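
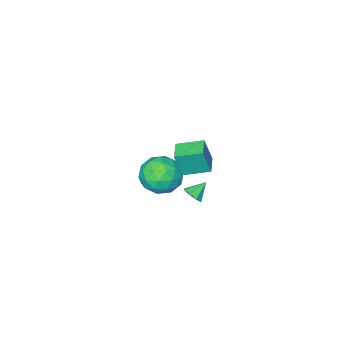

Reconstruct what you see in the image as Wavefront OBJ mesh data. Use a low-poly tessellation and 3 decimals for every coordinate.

v 1.448 -1.021 -2.294
v 2.148 -1.08 -3.304
v 0.232 -2.4 -3.056
v 0.932 -2.459 -4.066
v 1.362 -2.882 -2.994
v 2.114 -2.03 -2.523
v 0.266 -1.45 -3.837
v 1.018 -0.598 -3.366
v 1.418 -1.345 -4.258
v 2.095 -2.23 -3.736
v 0.285 -1.25 -2.624
v 0.962 -2.135 -2.102
v 1.905 -0.929 -2.732
v 0.475 -2.551 -3.628
v 0.728 -2.799 -2.998
v 1.14 -2.834 -3.591
v 1.884 -1.487 -2.273
v 2.296 -1.522 -2.866
v 1.834 -2.582 -2.684
v 0.084 -1.958 -3.494
v 0.496 -1.993 -4.087
v 1.24 -0.646 -2.769
v 1.652 -0.681 -3.362
v 0.546 -0.898 -3.676
v 1.887 -1.12 -3.886
v 1.172 -1.931 -4.334
v 0.781 -1.338 -4.2
v 1.223 -0.837 -3.923
v 2.285 -1.64 -3.58
v 1.57 -2.451 -4.028
v 1.823 -2.699 -3.398
v 2.265 -2.198 -3.121
v 1.856 -1.796 -4.14
v 0.81 -1.029 -2.332
v 0.095 -1.84 -2.78
v 0.115 -1.282 -3.239
v 0.557 -0.781 -2.962
v 1.208 -1.549 -2.026
v 0.493 -2.36 -2.474
v 1.157 -2.643 -2.437
v 1.599 -2.142 -2.16
v 0.524 -1.684 -2.22
v 1.545 1.417 -2.299
v 1.877 1.142 -1.882
v 0.755 1.463 -1.641
v 1.917 1.6 -1.865
v 1.74 1.95 -2.103
v 1.448 1.988 -2.456
v 1.213 1.691 -2.717
v 1.173 1.234 -2.733
v 1.351 0.884 -2.495
v 1.643 0.846 -2.142
v 2.036 3.614 2.457
v 2.384 3.423 3.852
v 2.702 4.411 2.4
v 3.049 4.22 3.795
v 3.051 2.74 2.085
v 3.398 2.549 3.48
v 3.716 3.537 2.028
v 4.064 3.346 3.423
f 1 38 17
f 38 12 41
f 17 41 6
f 38 41 17
f 1 17 13
f 17 6 18
f 13 18 2
f 17 18 13
f 1 13 22
f 13 2 23
f 22 23 8
f 13 23 22
f 1 22 34
f 22 8 37
f 34 37 11
f 22 37 34
f 1 34 38
f 34 11 42
f 38 42 12
f 34 42 38
f 2 18 29
f 18 6 32
f 29 32 10
f 18 32 29
f 6 41 19
f 41 12 40
f 19 40 5
f 41 40 19
f 12 42 39
f 42 11 35
f 39 35 3
f 42 35 39
f 11 37 36
f 37 8 24
f 36 24 7
f 37 24 36
f 8 23 28
f 23 2 25
f 28 25 9
f 23 25 28
f 4 30 16
f 30 10 31
f 16 31 5
f 30 31 16
f 4 16 14
f 16 5 15
f 14 15 3
f 16 15 14
f 4 14 21
f 14 3 20
f 21 20 7
f 14 20 21
f 4 21 26
f 21 7 27
f 26 27 9
f 21 27 26
f 4 26 30
f 26 9 33
f 30 33 10
f 26 33 30
f 5 31 19
f 31 10 32
f 19 32 6
f 31 32 19
f 3 15 39
f 15 5 40
f 39 40 12
f 15 40 39
f 7 20 36
f 20 3 35
f 36 35 11
f 20 35 36
f 9 27 28
f 27 7 24
f 28 24 8
f 27 24 28
f 10 33 29
f 33 9 25
f 29 25 2
f 33 25 29
f 44 43 46
f 44 46 45
f 46 43 47
f 46 47 45
f 47 43 48
f 47 48 45
f 48 43 49
f 48 49 45
f 49 43 50
f 49 50 45
f 50 43 51
f 50 51 45
f 51 43 52
f 51 52 45
f 52 43 44
f 52 44 45
f 54 56 53
f 57 54 53
f 53 56 55
f 55 57 53
f 54 60 56
f 58 54 57
f 58 60 54
f 56 60 55
f 59 57 55
f 55 60 59
f 59 58 57
f 60 58 59



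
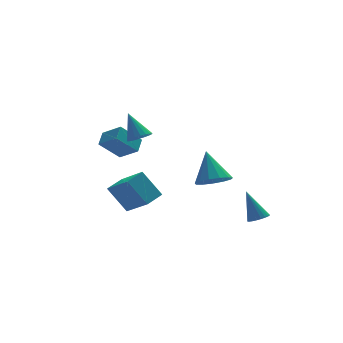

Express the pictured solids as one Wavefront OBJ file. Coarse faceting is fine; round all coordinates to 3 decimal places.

v -3.178 -0.306 3.093
v -2.816 -0.631 3.41
v -3.442 0.506 4.227
v -2.661 -0.448 3.315
v -2.608 -0.237 3.176
v -2.668 -0.04 3.021
v -2.829 0.105 2.88
v -3.059 0.168 2.781
v -3.312 0.137 2.744
v -3.539 0.018 2.776
v -3.695 -0.165 2.871
v -3.748 -0.376 3.01
v -3.688 -0.573 3.165
v -3.527 -0.717 3.306
v -3.297 -0.78 3.405
v -3.043 -0.75 3.442
v -0.503 -2.21 0.901
v 0.259 -2.474 1.094
v -0.497 -1.21 2.239
v 0.315 -2.102 0.816
v 0.111 -1.764 0.565
v -0.288 -1.568 0.421
v -0.756 -1.576 0.429
v -1.143 -1.785 0.587
v -1.328 -2.129 0.845
v -1.25 -2.498 1.121
v -0.936 -2.776 1.327
v -0.484 -2.875 1.398
v -0.039 -2.762 1.311
v -4.459 1.602 2.026
v -4.085 2.21 2.408
v -3.495 1.602 1.081
v -3.121 2.211 1.463
v -3.859 0.849 2.637
v -3.485 1.458 3.019
v -2.895 0.85 1.692
v -2.521 1.458 2.074
v -2.761 3.019 -3.135
v -2.2 1.682 -2.12
v -3.479 3.673 -1.876
v -2.918 2.336 -0.861
v -1.902 3.544 -2.919
v -1.341 2.207 -1.904
v -2.62 4.198 -1.66
v -2.059 2.861 -0.645
v 1.533 -2.323 -1.654
v 1.867 -2.645 -1.421
v 1.187 -1.677 -0.266
v 1.993 -2.476 -1.468
v 2.04 -2.281 -1.548
v 1.999 -2.092 -1.646
v 1.877 -1.944 -1.745
v 1.695 -1.861 -1.829
v 1.486 -1.858 -1.882
v 1.285 -1.935 -1.896
v 1.126 -2.08 -1.869
v 1.038 -2.266 -1.804
v 1.035 -2.462 -1.713
v 1.119 -2.635 -1.612
v 1.273 -2.753 -1.519
v 1.473 -2.797 -1.449
v 1.683 -2.759 -1.414
f 2 1 4
f 2 4 3
f 4 1 5
f 4 5 3
f 5 1 6
f 5 6 3
f 6 1 7
f 6 7 3
f 7 1 8
f 7 8 3
f 8 1 9
f 8 9 3
f 9 1 10
f 9 10 3
f 10 1 11
f 10 11 3
f 11 1 12
f 11 12 3
f 12 1 13
f 12 13 3
f 13 1 14
f 13 14 3
f 14 1 15
f 14 15 3
f 15 1 16
f 15 16 3
f 16 1 2
f 16 2 3
f 18 17 20
f 18 20 19
f 20 17 21
f 20 21 19
f 21 17 22
f 21 22 19
f 22 17 23
f 22 23 19
f 23 17 24
f 23 24 19
f 24 17 25
f 24 25 19
f 25 17 26
f 25 26 19
f 26 17 27
f 26 27 19
f 27 17 28
f 27 28 19
f 28 17 29
f 28 29 19
f 29 17 18
f 29 18 19
f 31 33 30
f 34 31 30
f 30 33 32
f 32 34 30
f 31 37 33
f 35 31 34
f 35 37 31
f 33 37 32
f 36 34 32
f 32 37 36
f 36 35 34
f 37 35 36
f 39 41 38
f 42 39 38
f 38 41 40
f 40 42 38
f 39 45 41
f 43 39 42
f 43 45 39
f 41 45 40
f 44 42 40
f 40 45 44
f 44 43 42
f 45 43 44
f 47 46 49
f 47 49 48
f 49 46 50
f 49 50 48
f 50 46 51
f 50 51 48
f 51 46 52
f 51 52 48
f 52 46 53
f 52 53 48
f 53 46 54
f 53 54 48
f 54 46 55
f 54 55 48
f 55 46 56
f 55 56 48
f 56 46 57
f 56 57 48
f 57 46 58
f 57 58 48
f 58 46 59
f 58 59 48
f 59 46 60
f 59 60 48
f 60 46 61
f 60 61 48
f 61 46 62
f 61 62 48
f 62 46 47
f 62 47 48



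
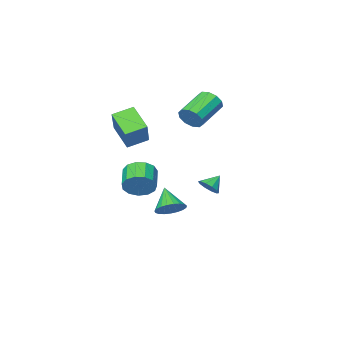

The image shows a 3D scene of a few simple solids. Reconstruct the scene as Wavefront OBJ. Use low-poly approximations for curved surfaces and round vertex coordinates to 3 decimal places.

v -0.698 -1.648 -4.452
v -0.169 -1.216 -3.851
v -1.042 -2.792 -3.328
v -0.506 -1.055 -3.79
v -0.875 -0.996 -3.843
v -1.215 -1.05 -4.002
v -1.464 -1.207 -4.239
v -1.582 -1.441 -4.512
v -1.546 -1.711 -4.775
v -1.364 -1.969 -4.983
v -1.066 -2.173 -5.098
v -0.705 -2.285 -5.102
v -0.343 -2.288 -4.993
v -0.041 -2.18 -4.791
v 0.146 -1.98 -4.531
v 0.188 -1.723 -4.256
v 0.076 -1.453 -4.016
v -0.241 2.576 -1.09
v 0.133 2.849 -0.605
v -1.019 2.504 -0.45
v -0.061 3.155 -0.805
v -0.323 3.241 -1.114
v -0.554 3.072 -1.414
v -0.665 2.714 -1.59
v -0.615 2.304 -1.575
v -0.421 1.997 -1.375
v -0.159 1.912 -1.066
v 0.072 2.08 -0.766
v 0.183 2.438 -0.59
v 1.565 -2.482 0.496
v 1.533 -3.863 1.504
v 0.371 -2.16 0.899
v 0.34 -3.541 1.907
v 2.38 -1.379 2.033
v 2.349 -2.76 3.041
v 1.187 -1.057 2.436
v 1.155 -2.438 3.444
v -1.713 -1.21 2.36
v -1.322 -1.477 3.018
v -3.057 -2.096 3.797
v -3.447 -1.83 3.14
v -1.455 -1.002 3.099
v -3.19 -1.621 3.879
v -1.687 -0.606 2.898
v -3.421 -1.225 3.678
v -1.928 -0.441 2.492
v -3.663 -1.06 3.272
v -2.087 -0.57 2.035
v -3.822 -1.189 2.815
v -2.103 -0.944 1.703
v -3.838 -1.563 2.482
v -1.97 -1.419 1.621
v -3.705 -2.038 2.401
v -1.739 -1.815 1.822
v -3.473 -2.434 2.602
v -1.497 -1.98 2.228
v -3.232 -2.599 3.008
v -1.338 -1.851 2.685
v -3.073 -2.47 3.465
v 2.753 0.547 -1.015
v 3.439 0.375 -0.41
v 2.712 -0.659 0.12
v 2.027 -0.487 -0.485
v 3.119 0.719 -0.177
v 2.392 -0.315 0.352
v 2.684 1.008 -0.21
v 1.957 -0.025 0.319
v 2.27 1.151 -0.499
v 1.543 0.118 0.031
v 2.01 1.102 -0.951
v 1.283 0.069 -0.422
v 1.986 0.877 -1.424
v 1.259 -0.157 -0.894
v 2.206 0.547 -1.766
v 1.479 -0.487 -1.237
v 2.599 0.217 -1.87
v 1.872 -0.817 -1.341
v 3.042 -0.009 -1.703
v 2.315 -1.042 -1.173
v 3.393 -0.058 -1.317
v 2.666 -1.091 -0.787
v 3.541 0.085 -0.835
v 2.814 -0.948 -0.305
f 2 1 4
f 2 4 3
f 4 1 5
f 4 5 3
f 5 1 6
f 5 6 3
f 6 1 7
f 6 7 3
f 7 1 8
f 7 8 3
f 8 1 9
f 8 9 3
f 9 1 10
f 9 10 3
f 10 1 11
f 10 11 3
f 11 1 12
f 11 12 3
f 12 1 13
f 12 13 3
f 13 1 14
f 13 14 3
f 14 1 15
f 14 15 3
f 15 1 16
f 15 16 3
f 16 1 17
f 16 17 3
f 17 1 2
f 17 2 3
f 19 18 21
f 19 21 20
f 21 18 22
f 21 22 20
f 22 18 23
f 22 23 20
f 23 18 24
f 23 24 20
f 24 18 25
f 24 25 20
f 25 18 26
f 25 26 20
f 26 18 27
f 26 27 20
f 27 18 28
f 27 28 20
f 28 18 29
f 28 29 20
f 29 18 19
f 29 19 20
f 31 33 30
f 34 31 30
f 30 33 32
f 32 34 30
f 31 37 33
f 35 31 34
f 35 37 31
f 33 37 32
f 36 34 32
f 32 37 36
f 36 35 34
f 37 35 36
f 39 38 42
f 39 42 40
f 40 42 43
f 40 43 41
f 42 38 44
f 42 44 43
f 43 44 45
f 43 45 41
f 44 38 46
f 44 46 45
f 45 46 47
f 45 47 41
f 46 38 48
f 46 48 47
f 47 48 49
f 47 49 41
f 48 38 50
f 48 50 49
f 49 50 51
f 49 51 41
f 50 38 52
f 50 52 51
f 51 52 53
f 51 53 41
f 52 38 54
f 52 54 53
f 53 54 55
f 53 55 41
f 54 38 56
f 54 56 55
f 55 56 57
f 55 57 41
f 56 38 58
f 56 58 57
f 57 58 59
f 57 59 41
f 58 38 39
f 58 39 59
f 59 39 40
f 59 40 41
f 61 60 64
f 61 64 62
f 62 64 65
f 62 65 63
f 64 60 66
f 64 66 65
f 65 66 67
f 65 67 63
f 66 60 68
f 66 68 67
f 67 68 69
f 67 69 63
f 68 60 70
f 68 70 69
f 69 70 71
f 69 71 63
f 70 60 72
f 70 72 71
f 71 72 73
f 71 73 63
f 72 60 74
f 72 74 73
f 73 74 75
f 73 75 63
f 74 60 76
f 74 76 75
f 75 76 77
f 75 77 63
f 76 60 78
f 76 78 77
f 77 78 79
f 77 79 63
f 78 60 80
f 78 80 79
f 79 80 81
f 79 81 63
f 80 60 82
f 80 82 81
f 81 82 83
f 81 83 63
f 82 60 61
f 82 61 83
f 83 61 62
f 83 62 63



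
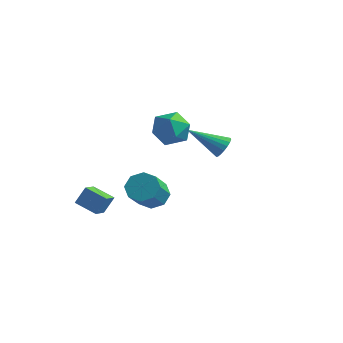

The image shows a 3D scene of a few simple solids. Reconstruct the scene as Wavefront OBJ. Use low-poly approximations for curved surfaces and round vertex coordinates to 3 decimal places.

v 3.184 -1.18 2.519
v 3.448 -1.023 3.011
v 1.796 -1.86 3.481
v 3.306 -0.815 2.952
v 3.139 -0.68 2.808
v 2.982 -0.644 2.607
v 2.865 -0.714 2.388
v 2.81 -0.877 2.195
v 2.83 -1.099 2.066
v 2.92 -1.338 2.027
v 3.062 -1.546 2.085
v 3.228 -1.681 2.229
v 3.385 -1.717 2.431
v 3.503 -1.647 2.649
v 3.557 -1.484 2.842
v 3.537 -1.261 2.971
v -0.933 -0.376 -2.04
v -0.572 0.165 -1.558
v -0.246 -1.122 -0.357
v -0.607 -1.664 -0.84
v -1.18 0.115 -1.446
v -0.854 -1.172 -0.245
v -1.643 -0.222 -1.682
v -1.317 -1.51 -0.482
v -1.69 -0.65 -2.128
v -1.364 -1.938 -0.928
v -1.294 -0.918 -2.523
v -0.968 -2.205 -1.322
v -0.686 -0.868 -2.635
v -0.36 -2.155 -1.434
v -0.223 -0.53 -2.398
v 0.103 -1.818 -1.198
v -0.176 -0.102 -1.952
v 0.15 -1.39 -0.752
v -1.227 -3.666 -1.646
v -1.074 -4.461 -1.276
v -2.286 -3.7 -1.283
v -2.133 -4.495 -0.913
v -0.967 -3.245 -0.847
v -0.814 -4.04 -0.477
v -2.026 -3.279 -0.484
v -1.873 -4.074 -0.114
v -1.41 2.335 1.805
v -0.522 2.021 1.414
v -2.218 1.539 0.606
v -1.33 1.225 0.215
v -1.651 0.857 1.11
v -1.152 1.349 1.851
v -1.588 2.211 0.169
v -1.089 2.703 0.91
v -0.632 1.945 0.403
v -0.671 1.108 0.985
v -2.069 2.452 1.035
v -2.108 1.615 1.617
f 2 1 4
f 2 4 3
f 4 1 5
f 4 5 3
f 5 1 6
f 5 6 3
f 6 1 7
f 6 7 3
f 7 1 8
f 7 8 3
f 8 1 9
f 8 9 3
f 9 1 10
f 9 10 3
f 10 1 11
f 10 11 3
f 11 1 12
f 11 12 3
f 12 1 13
f 12 13 3
f 13 1 14
f 13 14 3
f 14 1 15
f 14 15 3
f 15 1 16
f 15 16 3
f 16 1 2
f 16 2 3
f 18 17 21
f 18 21 19
f 19 21 22
f 19 22 20
f 21 17 23
f 21 23 22
f 22 23 24
f 22 24 20
f 23 17 25
f 23 25 24
f 24 25 26
f 24 26 20
f 25 17 27
f 25 27 26
f 26 27 28
f 26 28 20
f 27 17 29
f 27 29 28
f 28 29 30
f 28 30 20
f 29 17 31
f 29 31 30
f 30 31 32
f 30 32 20
f 31 17 33
f 31 33 32
f 32 33 34
f 32 34 20
f 33 17 18
f 33 18 34
f 34 18 19
f 34 19 20
f 36 38 35
f 39 36 35
f 35 38 37
f 37 39 35
f 36 42 38
f 40 36 39
f 40 42 36
f 38 42 37
f 41 39 37
f 37 42 41
f 41 40 39
f 42 40 41
f 43 54 48
f 43 48 44
f 43 44 50
f 43 50 53
f 43 53 54
f 44 48 52
f 48 54 47
f 54 53 45
f 53 50 49
f 50 44 51
f 46 52 47
f 46 47 45
f 46 45 49
f 46 49 51
f 46 51 52
f 47 52 48
f 45 47 54
f 49 45 53
f 51 49 50
f 52 51 44



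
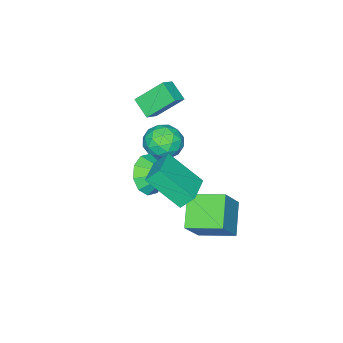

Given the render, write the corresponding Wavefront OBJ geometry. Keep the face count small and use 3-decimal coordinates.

v 0.107 1.059 1.94
v 0.611 -0.395 3.264
v -0.257 1.534 2.599
v 0.248 0.08 3.923
v 1.512 1.78 2.197
v 2.017 0.326 3.521
v 1.149 2.255 2.856
v 1.653 0.801 4.18
v -3.536 -2.818 1.098
v -2.865 -2.588 0.394
v -4.015 -4.092 0.226
v -3.344 -3.862 -0.478
v -3.039 -4.195 0.413
v -2.743 -3.408 0.952
v -4.137 -3.272 -0.332
v -3.841 -2.485 0.207
v -3.237 -2.869 -0.49
v -2.558 -3.439 -0.029
v -4.322 -3.241 0.649
v -3.643 -3.811 1.11
v -3.158 -2.591 0.823
v -3.722 -4.089 -0.203
v -3.542 -4.284 0.321
v -3.148 -4.149 -0.093
v -3.086 -3.073 1.15
v -2.692 -2.938 0.737
v -2.795 -3.883 0.748
v -4.188 -3.742 -0.117
v -3.794 -3.607 -0.53
v -3.732 -2.531 0.713
v -3.338 -2.396 0.299
v -4.085 -2.797 -0.128
v -2.983 -2.621 -0.111
v -3.264 -3.37 -0.623
v -3.73 -3.023 -0.537
v -3.556 -2.561 -0.22
v -2.584 -2.957 0.16
v -2.866 -3.705 -0.353
v -2.686 -3.901 0.171
v -2.512 -3.438 0.488
v -2.802 -3.122 -0.359
v -4.014 -2.975 0.973
v -4.296 -3.723 0.46
v -4.368 -3.242 0.132
v -4.194 -2.779 0.449
v -3.616 -3.31 1.243
v -3.897 -4.059 0.731
v -3.324 -4.119 0.84
v -3.15 -3.657 1.157
v -4.078 -3.558 0.979
v -3.968 -3.265 4.219
v -3.24 -3.19 4.631
v -3.727 -2.357 3.628
v -2.999 -2.283 4.04
v -3.201 -4.237 3.04
v -2.473 -4.163 3.452
v -2.96 -3.33 2.449
v -2.232 -3.255 2.861
v -0.338 -1.501 1.188
v 0.246 -1.833 2.02
v -0.522 -0.459 1.732
v 0.653 -1.537 1.591
v 0.681 -1.227 1.008
v 0.32 -1.021 0.493
v -0.292 -0.999 0.244
v -0.922 -1.169 0.355
v -1.328 -1.465 0.784
v -1.356 -1.775 1.368
v -0.995 -1.98 1.882
v -0.383 -2.002 2.132
v -0.385 1.209 -1.443
v -1.534 0.412 -0.441
v -1.097 2.697 -1.075
v -2.246 1.9 -0.074
v 0.786 1.4 0.054
v -0.363 0.603 1.055
v 0.074 2.888 0.421
v -1.075 2.091 1.423
f 2 4 1
f 5 2 1
f 1 4 3
f 3 5 1
f 2 8 4
f 6 2 5
f 6 8 2
f 4 8 3
f 7 5 3
f 3 8 7
f 7 6 5
f 8 6 7
f 9 46 25
f 46 20 49
f 25 49 14
f 46 49 25
f 9 25 21
f 25 14 26
f 21 26 10
f 25 26 21
f 9 21 30
f 21 10 31
f 30 31 16
f 21 31 30
f 9 30 42
f 30 16 45
f 42 45 19
f 30 45 42
f 9 42 46
f 42 19 50
f 46 50 20
f 42 50 46
f 10 26 37
f 26 14 40
f 37 40 18
f 26 40 37
f 14 49 27
f 49 20 48
f 27 48 13
f 49 48 27
f 20 50 47
f 50 19 43
f 47 43 11
f 50 43 47
f 19 45 44
f 45 16 32
f 44 32 15
f 45 32 44
f 16 31 36
f 31 10 33
f 36 33 17
f 31 33 36
f 12 38 24
f 38 18 39
f 24 39 13
f 38 39 24
f 12 24 22
f 24 13 23
f 22 23 11
f 24 23 22
f 12 22 29
f 22 11 28
f 29 28 15
f 22 28 29
f 12 29 34
f 29 15 35
f 34 35 17
f 29 35 34
f 12 34 38
f 34 17 41
f 38 41 18
f 34 41 38
f 13 39 27
f 39 18 40
f 27 40 14
f 39 40 27
f 11 23 47
f 23 13 48
f 47 48 20
f 23 48 47
f 15 28 44
f 28 11 43
f 44 43 19
f 28 43 44
f 17 35 36
f 35 15 32
f 36 32 16
f 35 32 36
f 18 41 37
f 41 17 33
f 37 33 10
f 41 33 37
f 52 54 51
f 55 52 51
f 51 54 53
f 53 55 51
f 52 58 54
f 56 52 55
f 56 58 52
f 54 58 53
f 57 55 53
f 53 58 57
f 57 56 55
f 58 56 57
f 60 59 62
f 60 62 61
f 62 59 63
f 62 63 61
f 63 59 64
f 63 64 61
f 64 59 65
f 64 65 61
f 65 59 66
f 65 66 61
f 66 59 67
f 66 67 61
f 67 59 68
f 67 68 61
f 68 59 69
f 68 69 61
f 69 59 70
f 69 70 61
f 70 59 60
f 70 60 61
f 72 74 71
f 75 72 71
f 71 74 73
f 73 75 71
f 72 78 74
f 76 72 75
f 76 78 72
f 74 78 73
f 77 75 73
f 73 78 77
f 77 76 75
f 78 76 77



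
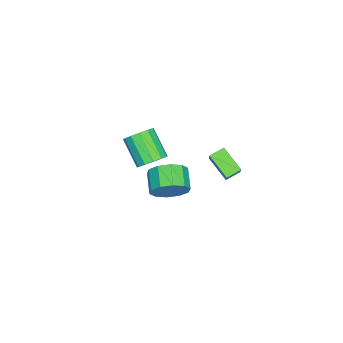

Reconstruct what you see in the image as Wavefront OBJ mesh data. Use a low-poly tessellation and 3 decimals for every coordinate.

v 0.777 -0.258 2.236
v 1.481 -0.391 2.656
v 0.606 -1.454 3.784
v -0.097 -1.322 3.364
v 1.278 -0.017 2.852
v 0.404 -1.08 3.98
v 0.917 0.28 2.852
v 0.043 -0.783 3.98
v 0.512 0.406 2.656
v -0.363 -0.657 3.785
v 0.19 0.321 2.327
v -0.684 -0.742 3.456
v 0.055 0.052 1.969
v -0.819 -1.011 3.098
v 0.149 -0.315 1.696
v -0.725 -1.378 2.824
v 0.443 -0.665 1.594
v -0.431 -1.728 2.722
v 0.843 -0.885 1.696
v -0.032 -1.949 2.824
v 1.221 -0.907 1.969
v 0.347 -1.97 3.097
v 1.459 -0.722 2.327
v 0.585 -1.786 3.455
v 3.378 1.62 3.048
v 3.915 1.329 3.84
v 2.899 0.829 4.344
v 2.362 1.12 3.552
v 3.694 1.894 3.956
v 2.678 1.394 4.461
v 3.353 2.355 3.725
v 2.337 1.855 4.23
v 3.021 2.535 3.236
v 2.005 2.035 3.74
v 2.826 2.366 2.674
v 1.81 1.865 3.179
v 2.841 1.911 2.256
v 1.825 1.411 2.76
v 3.062 1.346 2.139
v 2.046 0.846 2.644
v 3.403 0.885 2.37
v 2.387 0.385 2.875
v 3.735 0.705 2.86
v 2.719 0.205 3.364
v 3.93 0.875 3.421
v 2.914 0.374 3.926
v -3.848 1.125 -1.463
v -3.035 1.431 -0.352
v -4.467 1.692 -1.165
v -3.654 1.997 -0.055
v -3.166 2.303 -2.285
v -2.353 2.608 -1.175
v -3.785 2.869 -1.988
v -2.972 3.175 -0.877
f 2 1 5
f 2 5 3
f 3 5 6
f 3 6 4
f 5 1 7
f 5 7 6
f 6 7 8
f 6 8 4
f 7 1 9
f 7 9 8
f 8 9 10
f 8 10 4
f 9 1 11
f 9 11 10
f 10 11 12
f 10 12 4
f 11 1 13
f 11 13 12
f 12 13 14
f 12 14 4
f 13 1 15
f 13 15 14
f 14 15 16
f 14 16 4
f 15 1 17
f 15 17 16
f 16 17 18
f 16 18 4
f 17 1 19
f 17 19 18
f 18 19 20
f 18 20 4
f 19 1 21
f 19 21 20
f 20 21 22
f 20 22 4
f 21 1 23
f 21 23 22
f 22 23 24
f 22 24 4
f 23 1 2
f 23 2 24
f 24 2 3
f 24 3 4
f 26 25 29
f 26 29 27
f 27 29 30
f 27 30 28
f 29 25 31
f 29 31 30
f 30 31 32
f 30 32 28
f 31 25 33
f 31 33 32
f 32 33 34
f 32 34 28
f 33 25 35
f 33 35 34
f 34 35 36
f 34 36 28
f 35 25 37
f 35 37 36
f 36 37 38
f 36 38 28
f 37 25 39
f 37 39 38
f 38 39 40
f 38 40 28
f 39 25 41
f 39 41 40
f 40 41 42
f 40 42 28
f 41 25 43
f 41 43 42
f 42 43 44
f 42 44 28
f 43 25 45
f 43 45 44
f 44 45 46
f 44 46 28
f 45 25 26
f 45 26 46
f 46 26 27
f 46 27 28
f 48 50 47
f 51 48 47
f 47 50 49
f 49 51 47
f 48 54 50
f 52 48 51
f 52 54 48
f 50 54 49
f 53 51 49
f 49 54 53
f 53 52 51
f 54 52 53



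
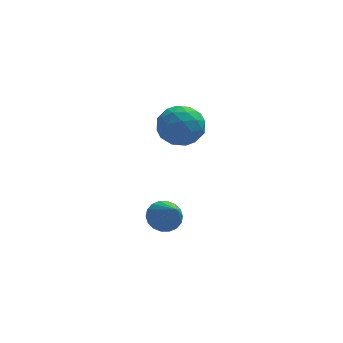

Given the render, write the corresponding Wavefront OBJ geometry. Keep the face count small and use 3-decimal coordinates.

v -0.14 -2.26 -0.119
v 0.436 -2.385 -0.416
v 0.2 -3.3 0.979
v 0.504 -2.167 -0.23
v 0.444 -1.968 -0.023
v 0.268 -1.826 0.165
v 0.012 -1.771 0.297
v -0.275 -1.812 0.347
v -0.535 -1.942 0.304
v -0.716 -2.136 0.177
v -0.784 -2.353 -0.008
v -0.724 -2.553 -0.215
v -0.548 -2.694 -0.403
v -0.292 -2.749 -0.535
v -0.005 -2.708 -0.585
v 0.254 -2.578 -0.542
v 0.983 2.534 1.578
v 1.487 1.786 1.257
v 0.073 1.574 2.383
v 0.577 0.826 2.062
v 0.974 1.443 2.677
v 1.536 2.036 2.18
v 0.024 1.324 1.46
v 0.586 1.917 0.963
v 0.895 1.039 1.184
v 1.482 1.112 1.936
v 0.078 2.248 1.704
v 0.665 2.321 2.456
v 1.315 2.244 1.347
v 0.245 1.116 2.293
v 0.478 1.478 2.654
v 0.774 1.039 2.466
v 1.344 2.391 1.89
v 1.64 1.952 1.701
v 1.338 1.75 2.535
v -0.08 1.408 1.939
v 0.216 0.969 1.75
v 0.786 2.321 1.174
v 1.082 1.882 0.986
v 0.222 1.61 1.105
v 1.263 1.366 1.116
v 0.728 0.801 1.588
v 0.403 1.094 1.235
v 0.733 1.443 0.943
v 1.608 1.409 1.558
v 1.073 0.845 2.03
v 1.306 1.207 2.392
v 1.637 1.555 2.1
v 1.26 0.969 1.515
v 0.487 2.515 1.61
v -0.048 1.951 2.082
v -0.077 1.805 1.54
v 0.254 2.153 1.248
v 0.832 2.559 2.052
v 0.297 1.994 2.524
v 0.827 1.917 2.697
v 1.157 2.266 2.405
v 0.3 2.391 2.125
f 2 1 4
f 2 4 3
f 4 1 5
f 4 5 3
f 5 1 6
f 5 6 3
f 6 1 7
f 6 7 3
f 7 1 8
f 7 8 3
f 8 1 9
f 8 9 3
f 9 1 10
f 9 10 3
f 10 1 11
f 10 11 3
f 11 1 12
f 11 12 3
f 12 1 13
f 12 13 3
f 13 1 14
f 13 14 3
f 14 1 15
f 14 15 3
f 15 1 16
f 15 16 3
f 16 1 2
f 16 2 3
f 17 54 33
f 54 28 57
f 33 57 22
f 54 57 33
f 17 33 29
f 33 22 34
f 29 34 18
f 33 34 29
f 17 29 38
f 29 18 39
f 38 39 24
f 29 39 38
f 17 38 50
f 38 24 53
f 50 53 27
f 38 53 50
f 17 50 54
f 50 27 58
f 54 58 28
f 50 58 54
f 18 34 45
f 34 22 48
f 45 48 26
f 34 48 45
f 22 57 35
f 57 28 56
f 35 56 21
f 57 56 35
f 28 58 55
f 58 27 51
f 55 51 19
f 58 51 55
f 27 53 52
f 53 24 40
f 52 40 23
f 53 40 52
f 24 39 44
f 39 18 41
f 44 41 25
f 39 41 44
f 20 46 32
f 46 26 47
f 32 47 21
f 46 47 32
f 20 32 30
f 32 21 31
f 30 31 19
f 32 31 30
f 20 30 37
f 30 19 36
f 37 36 23
f 30 36 37
f 20 37 42
f 37 23 43
f 42 43 25
f 37 43 42
f 20 42 46
f 42 25 49
f 46 49 26
f 42 49 46
f 21 47 35
f 47 26 48
f 35 48 22
f 47 48 35
f 19 31 55
f 31 21 56
f 55 56 28
f 31 56 55
f 23 36 52
f 36 19 51
f 52 51 27
f 36 51 52
f 25 43 44
f 43 23 40
f 44 40 24
f 43 40 44
f 26 49 45
f 49 25 41
f 45 41 18
f 49 41 45



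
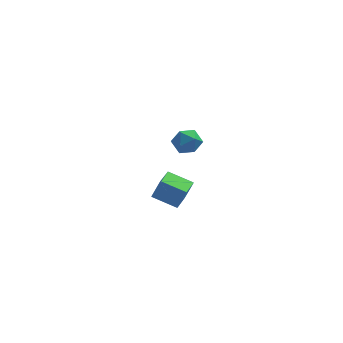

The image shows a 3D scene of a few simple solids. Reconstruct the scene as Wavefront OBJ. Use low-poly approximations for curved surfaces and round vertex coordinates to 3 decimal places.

v -2.549 -1.258 2.472
v -2.21 -0.882 2.028
v -1.61 -1.658 2.852
v -1.271 -1.282 2.408
v -1.594 -0.989 2.92
v -2.174 -0.741 2.686
v -1.646 -1.799 2.194
v -2.226 -1.551 1.96
v -1.651 -1.216 1.857
v -1.619 -0.716 2.306
v -2.201 -1.824 2.574
v -2.169 -1.324 3.023
v -3.225 1.887 -3.289
v -2.839 1.901 -2.312
v -2.857 2.911 -3.448
v -2.471 2.925 -2.472
v -2.149 1.435 -3.708
v -1.763 1.449 -2.732
v -1.781 2.459 -3.868
v -1.395 2.473 -2.891
f 1 12 6
f 1 6 2
f 1 2 8
f 1 8 11
f 1 11 12
f 2 6 10
f 6 12 5
f 12 11 3
f 11 8 7
f 8 2 9
f 4 10 5
f 4 5 3
f 4 3 7
f 4 7 9
f 4 9 10
f 5 10 6
f 3 5 12
f 7 3 11
f 9 7 8
f 10 9 2
f 14 16 13
f 17 14 13
f 13 16 15
f 15 17 13
f 14 20 16
f 18 14 17
f 18 20 14
f 16 20 15
f 19 17 15
f 15 20 19
f 19 18 17
f 20 18 19



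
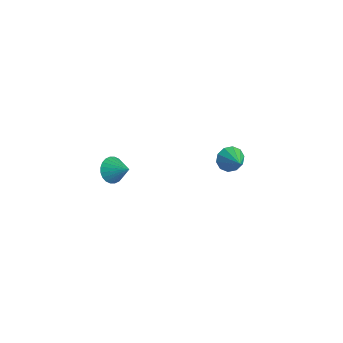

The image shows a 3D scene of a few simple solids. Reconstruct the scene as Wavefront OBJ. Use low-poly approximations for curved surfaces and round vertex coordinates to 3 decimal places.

v -1.578 -3.901 2.45
v -1.16 -4.017 1.966
v -0.782 -3.539 3.05
v -1.23 -3.779 1.915
v -1.353 -3.559 1.945
v -1.51 -3.392 2.052
v -1.677 -3.302 2.22
v -1.83 -3.303 2.423
v -1.944 -3.395 2.63
v -2.002 -3.564 2.809
v -1.996 -3.785 2.934
v -1.926 -4.023 2.985
v -1.803 -4.243 2.955
v -1.645 -4.411 2.848
v -1.478 -4.501 2.68
v -1.325 -4.5 2.477
v -1.211 -4.407 2.271
v -1.153 -4.238 2.091
v -1.723 1.913 -0.028
v -1.435 1.627 -0.547
v -0.757 1.807 0.568
v -1.373 2.029 -0.575
v -1.446 2.387 -0.394
v -1.624 2.564 -0.072
v -1.84 2.493 0.266
v -2.012 2.2 0.492
v -2.073 1.797 0.52
v -2.001 1.439 0.339
v -1.823 1.262 0.017
v -1.606 1.334 -0.321
f 2 1 4
f 2 4 3
f 4 1 5
f 4 5 3
f 5 1 6
f 5 6 3
f 6 1 7
f 6 7 3
f 7 1 8
f 7 8 3
f 8 1 9
f 8 9 3
f 9 1 10
f 9 10 3
f 10 1 11
f 10 11 3
f 11 1 12
f 11 12 3
f 12 1 13
f 12 13 3
f 13 1 14
f 13 14 3
f 14 1 15
f 14 15 3
f 15 1 16
f 15 16 3
f 16 1 17
f 16 17 3
f 17 1 18
f 17 18 3
f 18 1 2
f 18 2 3
f 20 19 22
f 20 22 21
f 22 19 23
f 22 23 21
f 23 19 24
f 23 24 21
f 24 19 25
f 24 25 21
f 25 19 26
f 25 26 21
f 26 19 27
f 26 27 21
f 27 19 28
f 27 28 21
f 28 19 29
f 28 29 21
f 29 19 30
f 29 30 21
f 30 19 20
f 30 20 21



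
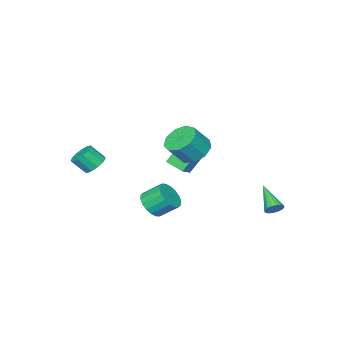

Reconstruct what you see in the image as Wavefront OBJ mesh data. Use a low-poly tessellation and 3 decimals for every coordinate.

v 3.434 -3.453 -0.801
v 3.946 -3.761 -1.318
v 4.457 -4.394 -0.436
v 3.946 -4.087 0.081
v 4.135 -3.39 -1.161
v 4.646 -4.023 -0.279
v 4.101 -3.039 -0.889
v 4.612 -3.672 -0.007
v 3.855 -2.819 -0.59
v 4.367 -3.452 0.292
v 3.476 -2.801 -0.357
v 3.988 -3.434 0.525
v 3.084 -2.99 -0.265
v 3.595 -3.623 0.617
v 2.803 -3.327 -0.344
v 3.314 -3.96 0.538
v 2.722 -3.703 -0.567
v 3.233 -4.336 0.315
v 2.868 -4 -0.865
v 3.379 -4.633 0.017
v 3.193 -4.124 -1.142
v 3.704 -4.757 -0.26
v 3.595 -4.035 -1.311
v 4.106 -4.668 -0.429
v 2.109 -0.329 -3.364
v 2.793 -0.512 -2.715
v 2.214 0.407 -1.847
v 1.531 0.589 -2.496
v 2.961 -0.192 -2.943
v 2.382 0.727 -2.075
v 2.96 0.102 -3.253
v 2.381 1.02 -2.385
v 2.791 0.309 -3.586
v 2.212 1.228 -2.718
v 2.486 0.391 -3.875
v 1.908 1.309 -3.007
v 2.107 0.329 -4.062
v 1.529 1.248 -3.194
v 1.729 0.138 -4.112
v 1.15 1.056 -3.244
v 1.426 -0.147 -4.013
v 0.847 0.772 -3.145
v 1.258 -0.467 -3.785
v 0.679 0.452 -2.917
v 1.259 -0.76 -3.475
v 0.68 0.158 -2.607
v 1.428 -0.968 -3.142
v 0.849 -0.049 -2.274
v 1.732 -1.049 -2.853
v 1.154 -0.131 -1.985
v 2.111 -0.988 -2.666
v 1.533 -0.069 -1.798
v 2.49 -0.796 -2.616
v 1.911 0.122 -1.748
v -3.088 4.319 -4.003
v -2.835 3.924 -4.377
v -3.792 2.821 -2.897
v -2.631 3.973 -4.18
v -2.532 4.102 -3.943
v -2.561 4.28 -3.72
v -2.71 4.467 -3.561
v -2.946 4.62 -3.504
v -3.215 4.704 -3.561
v -3.454 4.7 -3.719
v -3.61 4.608 -3.943
v -3.646 4.45 -4.18
v -3.555 4.262 -4.376
v -3.356 4.087 -4.487
v -3.096 3.965 -4.487
v 0.341 1.378 0.919
v 0.896 0.673 0.3
v 1.814 0.357 1.482
v 1.259 1.062 2.101
v 1.198 1.352 0.246
v 2.116 1.036 1.429
v 1.1 2.044 0.507
v 2.018 1.728 1.69
v 0.646 2.423 0.961
v 1.564 2.108 2.144
v 0.05 2.314 1.395
v 0.968 1.998 2.577
v -0.41 1.767 1.606
v 0.508 1.451 2.788
v -0.519 1.037 1.495
v 0.399 0.722 2.678
v -0.225 0.467 1.115
v 0.693 0.152 2.298
v 0.334 0.323 0.643
v 1.252 0.008 1.825
v -0.386 -1.011 -1.177
v -1.43 -0.584 0.414
v -0.467 0.199 -1.555
v -1.511 0.626 0.036
v 0.431 -0.806 -0.696
v -0.613 -0.379 0.895
v 0.35 0.404 -1.074
v -0.694 0.831 0.517
f 2 1 5
f 2 5 3
f 3 5 6
f 3 6 4
f 5 1 7
f 5 7 6
f 6 7 8
f 6 8 4
f 7 1 9
f 7 9 8
f 8 9 10
f 8 10 4
f 9 1 11
f 9 11 10
f 10 11 12
f 10 12 4
f 11 1 13
f 11 13 12
f 12 13 14
f 12 14 4
f 13 1 15
f 13 15 14
f 14 15 16
f 14 16 4
f 15 1 17
f 15 17 16
f 16 17 18
f 16 18 4
f 17 1 19
f 17 19 18
f 18 19 20
f 18 20 4
f 19 1 21
f 19 21 20
f 20 21 22
f 20 22 4
f 21 1 23
f 21 23 22
f 22 23 24
f 22 24 4
f 23 1 2
f 23 2 24
f 24 2 3
f 24 3 4
f 26 25 29
f 26 29 27
f 27 29 30
f 27 30 28
f 29 25 31
f 29 31 30
f 30 31 32
f 30 32 28
f 31 25 33
f 31 33 32
f 32 33 34
f 32 34 28
f 33 25 35
f 33 35 34
f 34 35 36
f 34 36 28
f 35 25 37
f 35 37 36
f 36 37 38
f 36 38 28
f 37 25 39
f 37 39 38
f 38 39 40
f 38 40 28
f 39 25 41
f 39 41 40
f 40 41 42
f 40 42 28
f 41 25 43
f 41 43 42
f 42 43 44
f 42 44 28
f 43 25 45
f 43 45 44
f 44 45 46
f 44 46 28
f 45 25 47
f 45 47 46
f 46 47 48
f 46 48 28
f 47 25 49
f 47 49 48
f 48 49 50
f 48 50 28
f 49 25 51
f 49 51 50
f 50 51 52
f 50 52 28
f 51 25 53
f 51 53 52
f 52 53 54
f 52 54 28
f 53 25 26
f 53 26 54
f 54 26 27
f 54 27 28
f 56 55 58
f 56 58 57
f 58 55 59
f 58 59 57
f 59 55 60
f 59 60 57
f 60 55 61
f 60 61 57
f 61 55 62
f 61 62 57
f 62 55 63
f 62 63 57
f 63 55 64
f 63 64 57
f 64 55 65
f 64 65 57
f 65 55 66
f 65 66 57
f 66 55 67
f 66 67 57
f 67 55 68
f 67 68 57
f 68 55 69
f 68 69 57
f 69 55 56
f 69 56 57
f 71 70 74
f 71 74 72
f 72 74 75
f 72 75 73
f 74 70 76
f 74 76 75
f 75 76 77
f 75 77 73
f 76 70 78
f 76 78 77
f 77 78 79
f 77 79 73
f 78 70 80
f 78 80 79
f 79 80 81
f 79 81 73
f 80 70 82
f 80 82 81
f 81 82 83
f 81 83 73
f 82 70 84
f 82 84 83
f 83 84 85
f 83 85 73
f 84 70 86
f 84 86 85
f 85 86 87
f 85 87 73
f 86 70 88
f 86 88 87
f 87 88 89
f 87 89 73
f 88 70 71
f 88 71 89
f 89 71 72
f 89 72 73
f 91 93 90
f 94 91 90
f 90 93 92
f 92 94 90
f 91 97 93
f 95 91 94
f 95 97 91
f 93 97 92
f 96 94 92
f 92 97 96
f 96 95 94
f 97 95 96



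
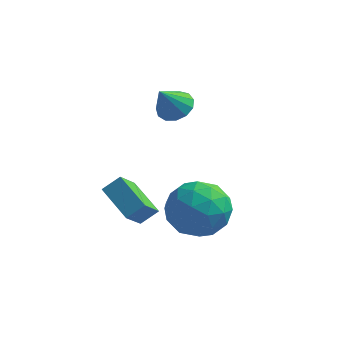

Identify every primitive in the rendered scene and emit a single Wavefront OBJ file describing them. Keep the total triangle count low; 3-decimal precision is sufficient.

v -3.009 0.207 -0.12
v -2.44 -0.257 -0.217
v -3.371 -0.467 0.98
v -2.298 0.055 0.021
v -2.382 0.415 0.214
v -2.665 0.709 0.301
v -3.057 0.844 0.254
v -3.434 0.776 0.088
v -3.675 0.528 -0.143
v -3.706 0.177 -0.368
v -3.515 -0.163 -0.513
v -3.163 -0.387 -0.534
v -2.763 -0.421 -0.424
v -2.604 -2.22 -3.779
v -2.124 -1.467 -2.887
v -0.716 -2.673 -4.413
v -0.236 -1.92 -3.521
v -0.808 -2.997 -3.197
v -1.974 -2.717 -2.805
v -0.866 -1.423 -4.495
v -2.032 -1.143 -4.103
v -1.049 -0.975 -3.33
v -1.014 -1.948 -2.527
v -1.826 -2.192 -4.773
v -1.791 -3.165 -3.97
v -2.529 -1.804 -3.278
v -0.311 -2.336 -4.022
v -0.647 -2.969 -3.832
v -0.365 -2.527 -3.308
v -2.442 -2.539 -3.229
v -2.159 -2.096 -2.705
v -1.386 -2.996 -2.887
v -0.681 -2.044 -4.595
v -0.398 -1.601 -4.071
v -2.475 -1.613 -3.992
v -2.193 -1.171 -3.468
v -1.454 -1.144 -4.413
v -1.616 -1.072 -3.013
v -0.506 -1.338 -3.386
v -0.876 -1.046 -3.958
v -1.562 -0.881 -3.728
v -1.595 -1.644 -2.542
v -0.486 -1.91 -2.914
v -0.822 -2.543 -2.724
v -1.507 -2.379 -2.494
v -0.964 -1.354 -2.802
v -2.354 -2.23 -4.386
v -1.245 -2.496 -4.758
v -1.333 -1.761 -4.806
v -2.018 -1.597 -4.576
v -2.334 -2.802 -3.914
v -1.224 -3.068 -4.287
v -1.278 -3.259 -3.572
v -1.964 -3.094 -3.342
v -1.876 -2.786 -4.498
v -3.093 -3.354 -3.891
v -3.286 -4.25 -2.997
v -4.272 -2.495 -3.284
v -4.465 -3.391 -2.391
v -2.555 -2.969 -3.389
v -2.748 -3.865 -2.496
v -3.734 -2.11 -2.783
v -3.927 -3.006 -1.889
f 2 1 4
f 2 4 3
f 4 1 5
f 4 5 3
f 5 1 6
f 5 6 3
f 6 1 7
f 6 7 3
f 7 1 8
f 7 8 3
f 8 1 9
f 8 9 3
f 9 1 10
f 9 10 3
f 10 1 11
f 10 11 3
f 11 1 12
f 11 12 3
f 12 1 13
f 12 13 3
f 13 1 2
f 13 2 3
f 14 51 30
f 51 25 54
f 30 54 19
f 51 54 30
f 14 30 26
f 30 19 31
f 26 31 15
f 30 31 26
f 14 26 35
f 26 15 36
f 35 36 21
f 26 36 35
f 14 35 47
f 35 21 50
f 47 50 24
f 35 50 47
f 14 47 51
f 47 24 55
f 51 55 25
f 47 55 51
f 15 31 42
f 31 19 45
f 42 45 23
f 31 45 42
f 19 54 32
f 54 25 53
f 32 53 18
f 54 53 32
f 25 55 52
f 55 24 48
f 52 48 16
f 55 48 52
f 24 50 49
f 50 21 37
f 49 37 20
f 50 37 49
f 21 36 41
f 36 15 38
f 41 38 22
f 36 38 41
f 17 43 29
f 43 23 44
f 29 44 18
f 43 44 29
f 17 29 27
f 29 18 28
f 27 28 16
f 29 28 27
f 17 27 34
f 27 16 33
f 34 33 20
f 27 33 34
f 17 34 39
f 34 20 40
f 39 40 22
f 34 40 39
f 17 39 43
f 39 22 46
f 43 46 23
f 39 46 43
f 18 44 32
f 44 23 45
f 32 45 19
f 44 45 32
f 16 28 52
f 28 18 53
f 52 53 25
f 28 53 52
f 20 33 49
f 33 16 48
f 49 48 24
f 33 48 49
f 22 40 41
f 40 20 37
f 41 37 21
f 40 37 41
f 23 46 42
f 46 22 38
f 42 38 15
f 46 38 42
f 57 59 56
f 60 57 56
f 56 59 58
f 58 60 56
f 57 63 59
f 61 57 60
f 61 63 57
f 59 63 58
f 62 60 58
f 58 63 62
f 62 61 60
f 63 61 62



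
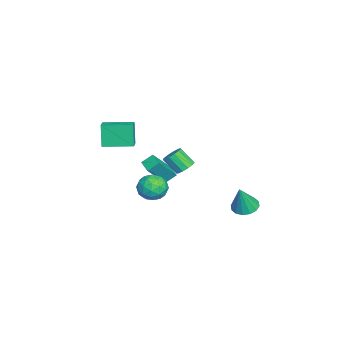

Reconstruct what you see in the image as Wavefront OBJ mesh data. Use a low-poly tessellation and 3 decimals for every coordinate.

v 0.382 -0.47 -1.038
v 1.043 -0.126 -1.639
v 0.237 -1.734 -1.921
v 0.898 -1.39 -2.522
v 1.151 -1.671 -1.643
v 1.24 -0.89 -1.097
v 0.04 -0.97 -2.463
v 0.129 -0.189 -1.917
v 0.831 -0.435 -2.52
v 1.518 -0.868 -2.013
v -0.238 -0.992 -1.547
v 0.449 -1.425 -1.04
v 0.725 -0.187 -1.261
v 0.555 -1.673 -2.299
v 0.703 -1.838 -1.782
v 1.092 -1.636 -2.135
v 0.841 -0.636 -0.943
v 1.23 -0.434 -1.296
v 1.293 -1.342 -1.298
v 0.05 -1.426 -2.264
v 0.439 -1.224 -2.617
v 0.188 -0.224 -1.425
v 0.577 -0.022 -1.778
v -0.013 -0.518 -2.262
v 0.989 -0.167 -2.132
v 0.904 -0.91 -2.651
v 0.4 -0.663 -2.616
v 0.452 -0.204 -2.295
v 1.393 -0.421 -1.834
v 1.307 -1.164 -2.353
v 1.456 -1.329 -1.836
v 1.509 -0.87 -1.515
v 1.268 -0.603 -2.351
v -0.027 -0.696 -1.207
v -0.113 -1.439 -1.726
v -0.229 -0.99 -2.045
v -0.176 -0.531 -1.724
v 0.376 -0.95 -0.909
v 0.291 -1.693 -1.428
v 0.828 -1.656 -1.265
v 0.88 -1.197 -0.944
v 0.012 -1.257 -1.209
v 2.927 1.239 1.418
v 3.16 1.638 1.831
v 2.926 0.861 2.715
v 2.693 0.461 2.302
v 2.819 1.711 1.805
v 2.585 0.934 2.689
v 2.513 1.634 1.656
v 2.279 0.857 2.54
v 2.338 1.431 1.431
v 2.104 0.654 2.315
v 2.35 1.168 1.203
v 2.116 0.39 2.086
v 2.546 0.926 1.042
v 2.311 0.149 1.926
v 2.862 0.784 1.001
v 2.628 0.007 1.885
v 3.199 0.786 1.093
v 2.965 0.009 1.976
v 3.45 0.932 1.287
v 3.216 0.155 2.171
v 3.535 1.175 1.523
v 3.3 0.398 2.407
v 3.427 1.438 1.726
v 3.192 0.661 2.61
v -0.945 4.113 -3.872
v -0.312 3.66 -4.16
v -0.375 3.827 -2.168
v -0.162 4.062 -4.143
v -0.222 4.478 -4.053
v -0.476 4.796 -3.915
v -0.855 4.931 -3.765
v -1.259 4.846 -3.645
v -1.578 4.566 -3.585
v -1.728 4.163 -3.602
v -1.668 3.747 -3.691
v -1.415 3.429 -3.829
v -1.035 3.294 -3.979
v -0.632 3.379 -4.1
v -4.323 -1.311 -3.822
v -3.411 -2.209 -2.324
v -4.582 -0.678 -3.285
v -3.67 -1.575 -1.787
v -3.53 -0.825 -4.013
v -2.618 -1.722 -2.515
v -3.789 -0.191 -3.476
v -2.877 -1.089 -1.978
v -2.99 -4.348 -0.67
v -3.469 -4.466 0.821
v -3.17 -2.509 -0.582
v -3.649 -2.627 0.908
v -2.071 -4.273 -0.368
v -2.55 -4.391 1.122
v -2.251 -2.434 -0.281
v -2.73 -2.552 1.21
f 1 38 17
f 38 12 41
f 17 41 6
f 38 41 17
f 1 17 13
f 17 6 18
f 13 18 2
f 17 18 13
f 1 13 22
f 13 2 23
f 22 23 8
f 13 23 22
f 1 22 34
f 22 8 37
f 34 37 11
f 22 37 34
f 1 34 38
f 34 11 42
f 38 42 12
f 34 42 38
f 2 18 29
f 18 6 32
f 29 32 10
f 18 32 29
f 6 41 19
f 41 12 40
f 19 40 5
f 41 40 19
f 12 42 39
f 42 11 35
f 39 35 3
f 42 35 39
f 11 37 36
f 37 8 24
f 36 24 7
f 37 24 36
f 8 23 28
f 23 2 25
f 28 25 9
f 23 25 28
f 4 30 16
f 30 10 31
f 16 31 5
f 30 31 16
f 4 16 14
f 16 5 15
f 14 15 3
f 16 15 14
f 4 14 21
f 14 3 20
f 21 20 7
f 14 20 21
f 4 21 26
f 21 7 27
f 26 27 9
f 21 27 26
f 4 26 30
f 26 9 33
f 30 33 10
f 26 33 30
f 5 31 19
f 31 10 32
f 19 32 6
f 31 32 19
f 3 15 39
f 15 5 40
f 39 40 12
f 15 40 39
f 7 20 36
f 20 3 35
f 36 35 11
f 20 35 36
f 9 27 28
f 27 7 24
f 28 24 8
f 27 24 28
f 10 33 29
f 33 9 25
f 29 25 2
f 33 25 29
f 44 43 47
f 44 47 45
f 45 47 48
f 45 48 46
f 47 43 49
f 47 49 48
f 48 49 50
f 48 50 46
f 49 43 51
f 49 51 50
f 50 51 52
f 50 52 46
f 51 43 53
f 51 53 52
f 52 53 54
f 52 54 46
f 53 43 55
f 53 55 54
f 54 55 56
f 54 56 46
f 55 43 57
f 55 57 56
f 56 57 58
f 56 58 46
f 57 43 59
f 57 59 58
f 58 59 60
f 58 60 46
f 59 43 61
f 59 61 60
f 60 61 62
f 60 62 46
f 61 43 63
f 61 63 62
f 62 63 64
f 62 64 46
f 63 43 65
f 63 65 64
f 64 65 66
f 64 66 46
f 65 43 44
f 65 44 66
f 66 44 45
f 66 45 46
f 68 67 70
f 68 70 69
f 70 67 71
f 70 71 69
f 71 67 72
f 71 72 69
f 72 67 73
f 72 73 69
f 73 67 74
f 73 74 69
f 74 67 75
f 74 75 69
f 75 67 76
f 75 76 69
f 76 67 77
f 76 77 69
f 77 67 78
f 77 78 69
f 78 67 79
f 78 79 69
f 79 67 80
f 79 80 69
f 80 67 68
f 80 68 69
f 82 84 81
f 85 82 81
f 81 84 83
f 83 85 81
f 82 88 84
f 86 82 85
f 86 88 82
f 84 88 83
f 87 85 83
f 83 88 87
f 87 86 85
f 88 86 87
f 90 92 89
f 93 90 89
f 89 92 91
f 91 93 89
f 90 96 92
f 94 90 93
f 94 96 90
f 92 96 91
f 95 93 91
f 91 96 95
f 95 94 93
f 96 94 95



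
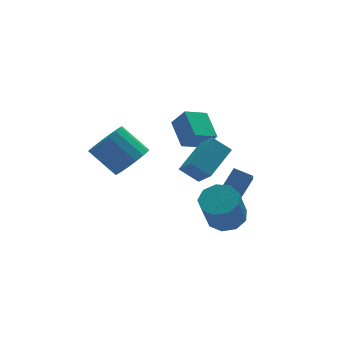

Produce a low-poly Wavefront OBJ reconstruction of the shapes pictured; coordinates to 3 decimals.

v 1.843 1.477 -0.571
v 1.998 2.938 0.222
v 1.395 2.044 -1.529
v 1.549 3.505 -0.736
v 3.071 1.615 -1.064
v 3.225 3.076 -0.271
v 2.622 2.182 -2.022
v 2.777 3.643 -1.229
v 2.357 -0.205 -3.726
v 1.916 -1.048 -2.9
v 3.297 0.257 -2.753
v 2.856 -0.586 -1.927
v 3.024 -0.874 -4.053
v 2.583 -1.717 -3.227
v 3.964 -0.412 -3.08
v 3.523 -1.255 -2.254
v -1.954 0.176 -0.661
v -1.072 0.263 -0.098
v -1.944 1.33 1.105
v -2.826 1.244 0.541
v -1.046 0.647 -0.421
v -1.919 1.715 0.782
v -1.229 0.924 -0.799
v -2.102 1.991 0.404
v -1.578 1.029 -1.145
v -2.451 2.096 0.058
v -2.012 0.939 -1.381
v -2.885 2.006 -0.178
v -2.434 0.674 -1.452
v -3.307 1.741 -0.249
v -2.745 0.295 -1.341
v -3.618 1.363 -0.138
v -2.875 -0.111 -1.075
v -3.748 0.957 0.128
v -2.794 -0.451 -0.714
v -3.667 0.616 0.489
v -2.52 -0.648 -0.341
v -3.393 0.42 0.862
v -2.117 -0.656 -0.042
v -2.99 0.412 1.161
v -1.676 -0.473 0.116
v -2.549 0.595 1.319
v -1.299 -0.141 0.095
v -2.172 0.926 1.298
v -0.52 -3.009 0.738
v 0.951 -2.11 1.538
v -0.627 -1.987 -0.213
v 0.844 -1.089 0.587
v 0.196 -3.571 0.053
v 1.667 -2.673 0.853
v 0.089 -2.55 -0.898
v 1.56 -1.651 -0.098
v 1.616 -2.336 -3.788
v 2.521 -2.576 -3.5
v 1.81 -3.204 -1.785
v 0.904 -2.964 -2.072
v 2.385 -1.944 -3.325
v 1.674 -2.571 -1.61
v 1.889 -1.495 -3.367
v 1.178 -2.122 -1.651
v 1.265 -1.44 -3.605
v 0.554 -2.067 -1.89
v 0.805 -1.804 -3.929
v 0.094 -2.431 -2.214
v 0.724 -2.418 -4.187
v 0.013 -3.045 -2.472
v 1.061 -2.993 -4.258
v 0.35 -3.62 -2.543
v 1.657 -3.261 -4.109
v 0.946 -3.889 -2.393
v 2.234 -3.097 -3.809
v 1.522 -3.724 -2.094
f 2 4 1
f 5 2 1
f 1 4 3
f 3 5 1
f 2 8 4
f 6 2 5
f 6 8 2
f 4 8 3
f 7 5 3
f 3 8 7
f 7 6 5
f 8 6 7
f 10 12 9
f 13 10 9
f 9 12 11
f 11 13 9
f 10 16 12
f 14 10 13
f 14 16 10
f 12 16 11
f 15 13 11
f 11 16 15
f 15 14 13
f 16 14 15
f 18 17 21
f 18 21 19
f 19 21 22
f 19 22 20
f 21 17 23
f 21 23 22
f 22 23 24
f 22 24 20
f 23 17 25
f 23 25 24
f 24 25 26
f 24 26 20
f 25 17 27
f 25 27 26
f 26 27 28
f 26 28 20
f 27 17 29
f 27 29 28
f 28 29 30
f 28 30 20
f 29 17 31
f 29 31 30
f 30 31 32
f 30 32 20
f 31 17 33
f 31 33 32
f 32 33 34
f 32 34 20
f 33 17 35
f 33 35 34
f 34 35 36
f 34 36 20
f 35 17 37
f 35 37 36
f 36 37 38
f 36 38 20
f 37 17 39
f 37 39 38
f 38 39 40
f 38 40 20
f 39 17 41
f 39 41 40
f 40 41 42
f 40 42 20
f 41 17 43
f 41 43 42
f 42 43 44
f 42 44 20
f 43 17 18
f 43 18 44
f 44 18 19
f 44 19 20
f 46 48 45
f 49 46 45
f 45 48 47
f 47 49 45
f 46 52 48
f 50 46 49
f 50 52 46
f 48 52 47
f 51 49 47
f 47 52 51
f 51 50 49
f 52 50 51
f 54 53 57
f 54 57 55
f 55 57 58
f 55 58 56
f 57 53 59
f 57 59 58
f 58 59 60
f 58 60 56
f 59 53 61
f 59 61 60
f 60 61 62
f 60 62 56
f 61 53 63
f 61 63 62
f 62 63 64
f 62 64 56
f 63 53 65
f 63 65 64
f 64 65 66
f 64 66 56
f 65 53 67
f 65 67 66
f 66 67 68
f 66 68 56
f 67 53 69
f 67 69 68
f 68 69 70
f 68 70 56
f 69 53 71
f 69 71 70
f 70 71 72
f 70 72 56
f 71 53 54
f 71 54 72
f 72 54 55
f 72 55 56



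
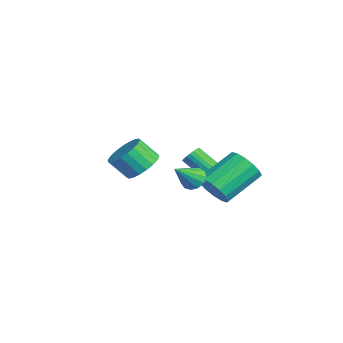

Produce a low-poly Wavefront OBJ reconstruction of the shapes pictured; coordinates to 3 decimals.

v 1.971 -0.648 -2.186
v 2.545 -0.829 -1.531
v 1.884 0.726 -0.519
v 1.309 0.908 -1.174
v 2.774 -0.548 -1.815
v 2.112 1.008 -0.803
v 2.787 -0.293 -2.198
v 2.125 1.263 -1.187
v 2.581 -0.133 -2.579
v 1.92 1.423 -1.567
v 2.212 -0.111 -2.853
v 1.551 1.445 -1.842
v 1.778 -0.233 -2.949
v 1.117 1.323 -1.938
v 1.396 -0.466 -2.841
v 0.735 1.089 -1.829
v 1.168 -0.748 -2.557
v 0.506 0.808 -1.545
v 1.155 -1.003 -2.173
v 0.493 0.553 -1.162
v 1.36 -1.163 -1.793
v 0.699 0.393 -0.781
v 1.729 -1.185 -1.518
v 1.068 0.371 -0.507
v 2.163 -1.063 -1.422
v 1.502 0.493 -0.411
v -3.065 0.607 -3.784
v -2.627 0.478 -3.534
v -3.417 -0.415 -2.607
v -3.855 -0.287 -2.856
v -2.693 0.652 -3.423
v -3.483 -0.241 -2.496
v -2.823 0.817 -3.374
v -3.613 -0.076 -2.447
v -2.995 0.947 -3.396
v -3.785 0.053 -2.469
v -3.179 1.017 -3.485
v -3.969 0.124 -2.558
v -3.344 1.016 -3.626
v -4.133 0.123 -2.699
v -3.46 0.945 -3.794
v -4.249 0.052 -2.867
v -3.508 0.815 -3.96
v -4.297 -0.078 -3.033
v -3.479 0.649 -4.095
v -4.269 -0.244 -3.168
v -3.379 0.476 -4.177
v -4.169 -0.417 -3.25
v -3.225 0.325 -4.191
v -4.014 -0.568 -3.264
v -3.043 0.223 -4.134
v -3.832 -0.67 -3.207
v -2.865 0.187 -4.017
v -3.654 -0.706 -3.09
v -2.721 0.224 -3.859
v -3.511 -0.669 -2.932
v -2.637 0.327 -3.688
v -3.427 -0.566 -2.761
v 0.235 -3.209 -1.393
v 0.624 -3.871 -1.842
v 0.375 -4.633 -0.936
v -0.015 -3.971 -0.487
v 0.907 -3.733 -1.648
v 0.658 -4.495 -0.742
v 1.074 -3.504 -1.41
v 0.825 -4.266 -0.504
v 1.096 -3.224 -1.169
v 0.846 -3.986 -0.262
v 0.969 -2.942 -0.967
v 0.719 -3.703 -0.06
v 0.714 -2.705 -0.838
v 0.465 -3.467 0.068
v 0.377 -2.556 -0.805
v 0.128 -3.318 0.101
v 0.016 -2.52 -0.875
v -0.234 -3.282 0.032
v -0.308 -2.603 -1.033
v -0.558 -3.364 -0.127
v -0.538 -2.791 -1.254
v -0.788 -3.552 -0.348
v -0.635 -3.051 -1.499
v -0.884 -3.812 -0.593
v -0.581 -3.338 -1.726
v -0.83 -4.1 -0.819
v -0.386 -3.603 -1.895
v -0.635 -4.365 -0.989
v -0.083 -3.8 -1.978
v -0.333 -4.562 -1.071
v 0.274 -3.895 -1.959
v 0.024 -4.657 -1.052
v 1.297 -1.305 -1.783
v 1.65 -0.844 -1.565
v 1.943 -2.255 -0.817
v 1.359 -0.845 -1.371
v 1.048 -0.993 -1.309
v 0.817 -1.239 -1.396
v 0.738 -1.507 -1.607
v 0.837 -1.71 -1.873
v 1.081 -1.785 -2.11
v 1.395 -1.708 -2.244
v 1.677 -1.503 -2.231
v 1.839 -1.235 -2.076
v 1.829 -0.989 -1.827
f 2 1 5
f 2 5 3
f 3 5 6
f 3 6 4
f 5 1 7
f 5 7 6
f 6 7 8
f 6 8 4
f 7 1 9
f 7 9 8
f 8 9 10
f 8 10 4
f 9 1 11
f 9 11 10
f 10 11 12
f 10 12 4
f 11 1 13
f 11 13 12
f 12 13 14
f 12 14 4
f 13 1 15
f 13 15 14
f 14 15 16
f 14 16 4
f 15 1 17
f 15 17 16
f 16 17 18
f 16 18 4
f 17 1 19
f 17 19 18
f 18 19 20
f 18 20 4
f 19 1 21
f 19 21 20
f 20 21 22
f 20 22 4
f 21 1 23
f 21 23 22
f 22 23 24
f 22 24 4
f 23 1 25
f 23 25 24
f 24 25 26
f 24 26 4
f 25 1 2
f 25 2 26
f 26 2 3
f 26 3 4
f 28 27 31
f 28 31 29
f 29 31 32
f 29 32 30
f 31 27 33
f 31 33 32
f 32 33 34
f 32 34 30
f 33 27 35
f 33 35 34
f 34 35 36
f 34 36 30
f 35 27 37
f 35 37 36
f 36 37 38
f 36 38 30
f 37 27 39
f 37 39 38
f 38 39 40
f 38 40 30
f 39 27 41
f 39 41 40
f 40 41 42
f 40 42 30
f 41 27 43
f 41 43 42
f 42 43 44
f 42 44 30
f 43 27 45
f 43 45 44
f 44 45 46
f 44 46 30
f 45 27 47
f 45 47 46
f 46 47 48
f 46 48 30
f 47 27 49
f 47 49 48
f 48 49 50
f 48 50 30
f 49 27 51
f 49 51 50
f 50 51 52
f 50 52 30
f 51 27 53
f 51 53 52
f 52 53 54
f 52 54 30
f 53 27 55
f 53 55 54
f 54 55 56
f 54 56 30
f 55 27 57
f 55 57 56
f 56 57 58
f 56 58 30
f 57 27 28
f 57 28 58
f 58 28 29
f 58 29 30
f 60 59 63
f 60 63 61
f 61 63 64
f 61 64 62
f 63 59 65
f 63 65 64
f 64 65 66
f 64 66 62
f 65 59 67
f 65 67 66
f 66 67 68
f 66 68 62
f 67 59 69
f 67 69 68
f 68 69 70
f 68 70 62
f 69 59 71
f 69 71 70
f 70 71 72
f 70 72 62
f 71 59 73
f 71 73 72
f 72 73 74
f 72 74 62
f 73 59 75
f 73 75 74
f 74 75 76
f 74 76 62
f 75 59 77
f 75 77 76
f 76 77 78
f 76 78 62
f 77 59 79
f 77 79 78
f 78 79 80
f 78 80 62
f 79 59 81
f 79 81 80
f 80 81 82
f 80 82 62
f 81 59 83
f 81 83 82
f 82 83 84
f 82 84 62
f 83 59 85
f 83 85 84
f 84 85 86
f 84 86 62
f 85 59 87
f 85 87 86
f 86 87 88
f 86 88 62
f 87 59 89
f 87 89 88
f 88 89 90
f 88 90 62
f 89 59 60
f 89 60 90
f 90 60 61
f 90 61 62
f 92 91 94
f 92 94 93
f 94 91 95
f 94 95 93
f 95 91 96
f 95 96 93
f 96 91 97
f 96 97 93
f 97 91 98
f 97 98 93
f 98 91 99
f 98 99 93
f 99 91 100
f 99 100 93
f 100 91 101
f 100 101 93
f 101 91 102
f 101 102 93
f 102 91 103
f 102 103 93
f 103 91 92
f 103 92 93



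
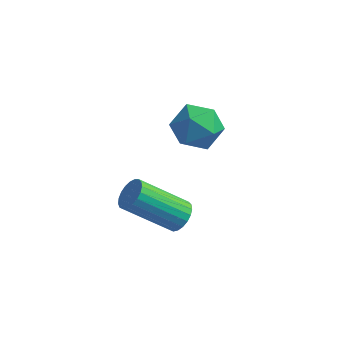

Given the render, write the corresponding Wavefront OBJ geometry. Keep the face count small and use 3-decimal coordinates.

v 2.721 2.642 -2.417
v 3.716 2.601 -2.334
v 2.804 1.819 -3.806
v 3.799 1.778 -3.723
v 3.223 1.261 -3.092
v 3.171 1.769 -2.233
v 3.349 2.651 -3.907
v 3.297 3.159 -3.048
v 4.103 2.606 -3.254
v 4.026 1.748 -2.75
v 2.494 2.672 -3.39
v 2.417 1.814 -2.886
v 3.938 -1.146 -4.461
v 4.318 -1.063 -3.991
v 2.842 -1.671 -2.689
v 2.462 -1.754 -3.159
v 4.208 -0.835 -4.01
v 2.732 -1.444 -2.708
v 4.05 -0.662 -4.107
v 2.574 -1.27 -2.805
v 3.874 -0.572 -4.266
v 2.398 -1.18 -2.964
v 3.708 -0.581 -4.458
v 2.232 -1.189 -3.156
v 3.582 -0.688 -4.65
v 2.106 -1.296 -3.348
v 3.518 -0.874 -4.81
v 2.042 -1.482 -3.508
v 3.526 -1.107 -4.91
v 2.05 -1.715 -3.608
v 3.606 -1.347 -4.931
v 2.13 -1.955 -3.629
v 3.743 -1.552 -4.872
v 2.267 -2.16 -3.57
v 3.913 -1.687 -4.742
v 2.437 -2.295 -3.44
v 4.088 -1.728 -4.563
v 2.612 -2.336 -3.261
v 4.237 -1.669 -4.366
v 2.761 -2.277 -3.064
v 4.334 -1.519 -4.186
v 2.858 -2.127 -2.884
v 4.363 -1.305 -4.053
v 2.887 -1.913 -2.751
f 1 12 6
f 1 6 2
f 1 2 8
f 1 8 11
f 1 11 12
f 2 6 10
f 6 12 5
f 12 11 3
f 11 8 7
f 8 2 9
f 4 10 5
f 4 5 3
f 4 3 7
f 4 7 9
f 4 9 10
f 5 10 6
f 3 5 12
f 7 3 11
f 9 7 8
f 10 9 2
f 14 13 17
f 14 17 15
f 15 17 18
f 15 18 16
f 17 13 19
f 17 19 18
f 18 19 20
f 18 20 16
f 19 13 21
f 19 21 20
f 20 21 22
f 20 22 16
f 21 13 23
f 21 23 22
f 22 23 24
f 22 24 16
f 23 13 25
f 23 25 24
f 24 25 26
f 24 26 16
f 25 13 27
f 25 27 26
f 26 27 28
f 26 28 16
f 27 13 29
f 27 29 28
f 28 29 30
f 28 30 16
f 29 13 31
f 29 31 30
f 30 31 32
f 30 32 16
f 31 13 33
f 31 33 32
f 32 33 34
f 32 34 16
f 33 13 35
f 33 35 34
f 34 35 36
f 34 36 16
f 35 13 37
f 35 37 36
f 36 37 38
f 36 38 16
f 37 13 39
f 37 39 38
f 38 39 40
f 38 40 16
f 39 13 41
f 39 41 40
f 40 41 42
f 40 42 16
f 41 13 43
f 41 43 42
f 42 43 44
f 42 44 16
f 43 13 14
f 43 14 44
f 44 14 15
f 44 15 16



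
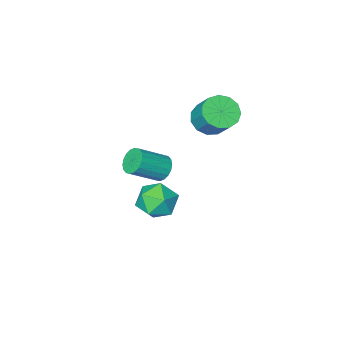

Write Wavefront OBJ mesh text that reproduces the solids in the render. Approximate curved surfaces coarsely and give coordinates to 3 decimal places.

v -2.733 -2.15 3.139
v -1.908 -1.905 2.876
v -1.842 -0.904 4.019
v -2.667 -1.15 4.281
v -2.232 -1.602 2.63
v -2.166 -0.602 3.772
v -2.715 -1.474 2.545
v -2.649 -0.473 3.688
v -3.204 -1.56 2.649
v -3.138 -0.56 3.791
v -3.543 -1.834 2.908
v -3.477 -0.833 4.051
v -3.625 -2.208 3.241
v -3.559 -1.207 4.383
v -3.424 -2.564 3.541
v -3.358 -1.563 4.683
v -3.003 -2.788 3.713
v -2.937 -1.788 4.856
v -2.497 -2.81 3.703
v -2.431 -1.81 4.846
v -2.065 -2.623 3.514
v -1.999 -1.622 4.657
v -1.846 -2.285 3.206
v -1.78 -1.285 4.348
v 0.756 -0.435 2.5
v 1.144 -0.305 1.969
v 2.432 -0.555 2.849
v 2.044 -0.685 3.38
v 1.11 -0.036 2.095
v 2.398 -0.286 2.975
v 1.007 0.153 2.3
v 2.295 -0.097 3.18
v 0.853 0.226 2.545
v 2.142 -0.024 3.425
v 0.681 0.168 2.781
v 1.969 -0.082 3.661
v 0.523 -0.009 2.962
v 1.811 -0.259 3.842
v 0.411 -0.271 3.051
v 1.7 -0.521 3.931
v 0.368 -0.565 3.031
v 1.656 -0.815 3.911
v 0.402 -0.834 2.905
v 1.69 -1.084 3.785
v 0.505 -1.023 2.7
v 1.793 -1.273 3.58
v 0.658 -1.096 2.455
v 1.947 -1.346 3.335
v 0.831 -1.038 2.219
v 2.119 -1.288 3.099
v 0.989 -0.861 2.038
v 2.277 -1.111 2.918
v 1.1 -0.599 1.949
v 2.389 -0.849 2.829
v -0.008 -1.502 -0.786
v 0.694 -1.697 -1.558
v -0.914 -2.883 -1.262
v -0.212 -3.078 -2.034
v 0.068 -3.203 -1.017
v 0.628 -2.35 -0.723
v -0.848 -2.23 -2.097
v -0.288 -1.377 -1.803
v 0.175 -2.147 -2.368
v 0.741 -2.749 -1.701
v -0.961 -1.831 -1.119
v -0.395 -2.433 -0.452
f 2 1 5
f 2 5 3
f 3 5 6
f 3 6 4
f 5 1 7
f 5 7 6
f 6 7 8
f 6 8 4
f 7 1 9
f 7 9 8
f 8 9 10
f 8 10 4
f 9 1 11
f 9 11 10
f 10 11 12
f 10 12 4
f 11 1 13
f 11 13 12
f 12 13 14
f 12 14 4
f 13 1 15
f 13 15 14
f 14 15 16
f 14 16 4
f 15 1 17
f 15 17 16
f 16 17 18
f 16 18 4
f 17 1 19
f 17 19 18
f 18 19 20
f 18 20 4
f 19 1 21
f 19 21 20
f 20 21 22
f 20 22 4
f 21 1 23
f 21 23 22
f 22 23 24
f 22 24 4
f 23 1 2
f 23 2 24
f 24 2 3
f 24 3 4
f 26 25 29
f 26 29 27
f 27 29 30
f 27 30 28
f 29 25 31
f 29 31 30
f 30 31 32
f 30 32 28
f 31 25 33
f 31 33 32
f 32 33 34
f 32 34 28
f 33 25 35
f 33 35 34
f 34 35 36
f 34 36 28
f 35 25 37
f 35 37 36
f 36 37 38
f 36 38 28
f 37 25 39
f 37 39 38
f 38 39 40
f 38 40 28
f 39 25 41
f 39 41 40
f 40 41 42
f 40 42 28
f 41 25 43
f 41 43 42
f 42 43 44
f 42 44 28
f 43 25 45
f 43 45 44
f 44 45 46
f 44 46 28
f 45 25 47
f 45 47 46
f 46 47 48
f 46 48 28
f 47 25 49
f 47 49 48
f 48 49 50
f 48 50 28
f 49 25 51
f 49 51 50
f 50 51 52
f 50 52 28
f 51 25 53
f 51 53 52
f 52 53 54
f 52 54 28
f 53 25 26
f 53 26 54
f 54 26 27
f 54 27 28
f 55 66 60
f 55 60 56
f 55 56 62
f 55 62 65
f 55 65 66
f 56 60 64
f 60 66 59
f 66 65 57
f 65 62 61
f 62 56 63
f 58 64 59
f 58 59 57
f 58 57 61
f 58 61 63
f 58 63 64
f 59 64 60
f 57 59 66
f 61 57 65
f 63 61 62
f 64 63 56



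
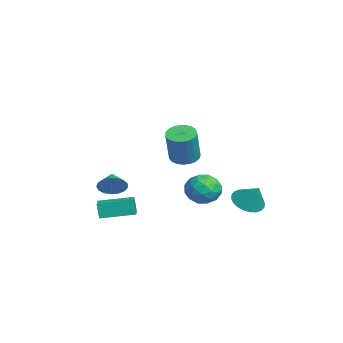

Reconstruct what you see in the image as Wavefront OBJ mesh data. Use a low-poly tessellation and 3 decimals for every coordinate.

v -0.238 -3.025 -1.507
v 0.143 -2.814 -0.824
v -1.182 -2.915 -1.013
v 0.087 -2.477 -1.006
v -0.044 -2.265 -1.303
v -0.22 -2.227 -1.647
v -0.399 -2.372 -1.959
v -0.542 -2.666 -2.167
v -0.615 -3.043 -2.223
v -0.602 -3.415 -2.116
v -0.506 -3.698 -1.869
v -0.348 -3.826 -1.539
v -0.165 -3.771 -1.202
v 0.001 -3.545 -0.934
v 0.112 -3.2 -0.798
v -2.449 3.047 -3.268
v -1.731 2.385 -2.825
v -3.649 1.795 -3.195
v -2.931 1.133 -2.752
v -3.297 1.975 -2.198
v -2.556 2.749 -2.243
v -2.824 1.431 -3.777
v -2.083 2.205 -3.822
v -1.963 1.386 -3.139
v -2.255 1.723 -2.164
v -3.125 2.457 -3.856
v -3.417 2.794 -2.881
v -1.985 2.826 -3.053
v -3.395 1.354 -2.967
v -3.61 1.849 -2.642
v -3.188 1.46 -2.381
v -2.469 3.04 -2.711
v -2.047 2.651 -2.45
v -2.968 2.41 -2.082
v -3.333 1.529 -3.57
v -2.911 1.14 -3.309
v -2.192 2.72 -3.639
v -1.77 2.331 -3.378
v -2.412 1.77 -3.938
v -1.699 1.85 -2.977
v -2.404 1.114 -2.934
v -2.342 1.289 -3.537
v -1.906 1.744 -3.563
v -1.871 2.047 -2.404
v -2.576 1.311 -2.361
v -2.791 1.807 -2.035
v -2.355 2.261 -2.062
v -2.007 1.46 -2.589
v -2.804 2.869 -3.659
v -3.509 2.133 -3.616
v -3.025 1.919 -3.958
v -2.589 2.373 -3.985
v -2.976 3.066 -3.086
v -3.681 2.33 -3.043
v -3.474 2.436 -2.457
v -3.038 2.891 -2.483
v -3.373 2.72 -3.431
v 1.51 3.663 -2.273
v 2.144 2.994 -2.399
v 2.17 4.077 -1.147
v 2.291 3.268 -2.586
v 2.32 3.602 -2.726
v 2.225 3.945 -2.796
v 2.021 4.245 -2.787
v 1.74 4.457 -2.7
v 1.423 4.547 -2.548
v 1.12 4.503 -2.353
v 0.876 4.332 -2.147
v 0.728 4.058 -1.96
v 0.7 3.724 -1.82
v 0.794 3.381 -1.75
v 0.998 3.081 -1.759
v 1.28 2.869 -1.846
v 1.596 2.779 -1.999
v 1.9 2.822 -2.193
v 1.598 0.401 1.084
v 2.141 -0.088 0.783
v 2.885 -0.39 2.615
v 2.342 0.099 2.916
v 2.294 0.202 0.769
v 3.038 -0.1 2.6
v 2.328 0.527 0.809
v 3.072 0.225 2.64
v 2.235 0.829 0.896
v 2.979 0.527 2.728
v 2.032 1.058 1.016
v 2.776 0.756 2.848
v 1.754 1.173 1.148
v 2.498 0.871 2.98
v 1.449 1.155 1.269
v 2.193 0.852 3.101
v 1.17 1.006 1.358
v 1.914 0.704 3.19
v 0.965 0.752 1.399
v 1.709 0.45 3.231
v 0.869 0.438 1.386
v 1.613 0.136 3.218
v 0.9 0.118 1.321
v 1.644 -0.184 3.153
v 1.051 -0.154 1.215
v 1.795 -0.456 3.047
v 1.297 -0.329 1.086
v 2.041 -0.631 2.918
v 1.595 -0.379 0.957
v 2.339 -0.681 2.789
v 1.893 -0.293 0.85
v 2.637 -0.595 2.681
v 0.441 -3.735 -3.201
v 0.244 -3.833 -2.308
v 0.674 -1.907 -2.949
v 0.476 -2.005 -2.056
v 1.604 -3.915 -2.964
v 1.406 -4.013 -2.071
v 1.836 -2.087 -2.712
v 1.639 -2.185 -1.819
f 2 1 4
f 2 4 3
f 4 1 5
f 4 5 3
f 5 1 6
f 5 6 3
f 6 1 7
f 6 7 3
f 7 1 8
f 7 8 3
f 8 1 9
f 8 9 3
f 9 1 10
f 9 10 3
f 10 1 11
f 10 11 3
f 11 1 12
f 11 12 3
f 12 1 13
f 12 13 3
f 13 1 14
f 13 14 3
f 14 1 15
f 14 15 3
f 15 1 2
f 15 2 3
f 16 53 32
f 53 27 56
f 32 56 21
f 53 56 32
f 16 32 28
f 32 21 33
f 28 33 17
f 32 33 28
f 16 28 37
f 28 17 38
f 37 38 23
f 28 38 37
f 16 37 49
f 37 23 52
f 49 52 26
f 37 52 49
f 16 49 53
f 49 26 57
f 53 57 27
f 49 57 53
f 17 33 44
f 33 21 47
f 44 47 25
f 33 47 44
f 21 56 34
f 56 27 55
f 34 55 20
f 56 55 34
f 27 57 54
f 57 26 50
f 54 50 18
f 57 50 54
f 26 52 51
f 52 23 39
f 51 39 22
f 52 39 51
f 23 38 43
f 38 17 40
f 43 40 24
f 38 40 43
f 19 45 31
f 45 25 46
f 31 46 20
f 45 46 31
f 19 31 29
f 31 20 30
f 29 30 18
f 31 30 29
f 19 29 36
f 29 18 35
f 36 35 22
f 29 35 36
f 19 36 41
f 36 22 42
f 41 42 24
f 36 42 41
f 19 41 45
f 41 24 48
f 45 48 25
f 41 48 45
f 20 46 34
f 46 25 47
f 34 47 21
f 46 47 34
f 18 30 54
f 30 20 55
f 54 55 27
f 30 55 54
f 22 35 51
f 35 18 50
f 51 50 26
f 35 50 51
f 24 42 43
f 42 22 39
f 43 39 23
f 42 39 43
f 25 48 44
f 48 24 40
f 44 40 17
f 48 40 44
f 59 58 61
f 59 61 60
f 61 58 62
f 61 62 60
f 62 58 63
f 62 63 60
f 63 58 64
f 63 64 60
f 64 58 65
f 64 65 60
f 65 58 66
f 65 66 60
f 66 58 67
f 66 67 60
f 67 58 68
f 67 68 60
f 68 58 69
f 68 69 60
f 69 58 70
f 69 70 60
f 70 58 71
f 70 71 60
f 71 58 72
f 71 72 60
f 72 58 73
f 72 73 60
f 73 58 74
f 73 74 60
f 74 58 75
f 74 75 60
f 75 58 59
f 75 59 60
f 77 76 80
f 77 80 78
f 78 80 81
f 78 81 79
f 80 76 82
f 80 82 81
f 81 82 83
f 81 83 79
f 82 76 84
f 82 84 83
f 83 84 85
f 83 85 79
f 84 76 86
f 84 86 85
f 85 86 87
f 85 87 79
f 86 76 88
f 86 88 87
f 87 88 89
f 87 89 79
f 88 76 90
f 88 90 89
f 89 90 91
f 89 91 79
f 90 76 92
f 90 92 91
f 91 92 93
f 91 93 79
f 92 76 94
f 92 94 93
f 93 94 95
f 93 95 79
f 94 76 96
f 94 96 95
f 95 96 97
f 95 97 79
f 96 76 98
f 96 98 97
f 97 98 99
f 97 99 79
f 98 76 100
f 98 100 99
f 99 100 101
f 99 101 79
f 100 76 102
f 100 102 101
f 101 102 103
f 101 103 79
f 102 76 104
f 102 104 103
f 103 104 105
f 103 105 79
f 104 76 106
f 104 106 105
f 105 106 107
f 105 107 79
f 106 76 77
f 106 77 107
f 107 77 78
f 107 78 79
f 109 111 108
f 112 109 108
f 108 111 110
f 110 112 108
f 109 115 111
f 113 109 112
f 113 115 109
f 111 115 110
f 114 112 110
f 110 115 114
f 114 113 112
f 115 113 114



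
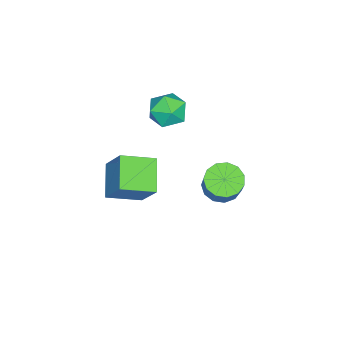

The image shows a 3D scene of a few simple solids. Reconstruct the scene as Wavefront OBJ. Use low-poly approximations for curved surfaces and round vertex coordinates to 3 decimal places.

v -3.634 -1.953 -3.685
v -3.008 -0.88 -1.942
v -1.965 -1.305 -4.683
v -1.339 -0.232 -2.94
v -2.641 -3.548 -3.06
v -2.015 -2.475 -1.317
v -0.972 -2.9 -4.058
v -0.346 -1.827 -2.315
v -0.776 3.393 -0.423
v -0.044 3.806 -0.964
v 0.789 4.221 0.483
v 0.056 3.807 1.023
v -0.419 4.215 -0.865
v 0.414 4.63 0.581
v -0.907 4.363 -0.626
v -0.074 4.778 0.82
v -1.354 4.203 -0.323
v -0.521 4.618 1.124
v -1.618 3.785 -0.052
v -0.785 4.2 1.395
v -1.614 3.243 0.102
v -0.781 3.658 1.549
v -1.345 2.748 0.089
v -0.512 3.163 1.535
v -0.895 2.458 -0.087
v -0.062 2.873 1.359
v -0.407 2.465 -0.37
v 0.426 2.88 1.077
v -0.037 2.766 -0.669
v 0.796 3.181 0.777
v 0.098 3.266 -0.891
v 0.931 3.681 0.556
v -3.309 0.48 1.359
v -2.609 -0.418 1.225
v -4.571 -0.622 2.155
v -3.871 -1.52 2.021
v -3.604 -0.691 2.766
v -2.824 -0.01 2.274
v -4.356 -1.03 1.106
v -3.576 -0.349 0.614
v -3.257 -1.351 1.069
v -2.792 -1.142 2.095
v -4.388 0.102 1.285
v -3.923 0.311 2.311
f 2 4 1
f 5 2 1
f 1 4 3
f 3 5 1
f 2 8 4
f 6 2 5
f 6 8 2
f 4 8 3
f 7 5 3
f 3 8 7
f 7 6 5
f 8 6 7
f 10 9 13
f 10 13 11
f 11 13 14
f 11 14 12
f 13 9 15
f 13 15 14
f 14 15 16
f 14 16 12
f 15 9 17
f 15 17 16
f 16 17 18
f 16 18 12
f 17 9 19
f 17 19 18
f 18 19 20
f 18 20 12
f 19 9 21
f 19 21 20
f 20 21 22
f 20 22 12
f 21 9 23
f 21 23 22
f 22 23 24
f 22 24 12
f 23 9 25
f 23 25 24
f 24 25 26
f 24 26 12
f 25 9 27
f 25 27 26
f 26 27 28
f 26 28 12
f 27 9 29
f 27 29 28
f 28 29 30
f 28 30 12
f 29 9 31
f 29 31 30
f 30 31 32
f 30 32 12
f 31 9 10
f 31 10 32
f 32 10 11
f 32 11 12
f 33 44 38
f 33 38 34
f 33 34 40
f 33 40 43
f 33 43 44
f 34 38 42
f 38 44 37
f 44 43 35
f 43 40 39
f 40 34 41
f 36 42 37
f 36 37 35
f 36 35 39
f 36 39 41
f 36 41 42
f 37 42 38
f 35 37 44
f 39 35 43
f 41 39 40
f 42 41 34



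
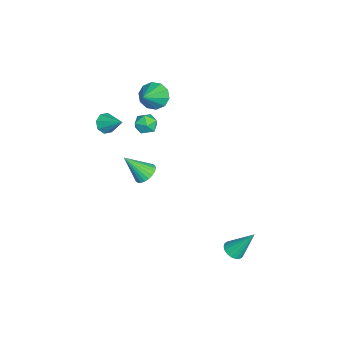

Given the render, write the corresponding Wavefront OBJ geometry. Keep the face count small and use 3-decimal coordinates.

v 3.97 3.103 -3.125
v 4.316 2.655 -2.825
v 4.01 4.197 -1.535
v 4.516 2.821 -2.944
v 4.607 3.042 -3.098
v 4.572 3.275 -3.258
v 4.418 3.474 -3.391
v 4.176 3.6 -3.472
v 3.893 3.627 -3.484
v 3.625 3.551 -3.424
v 3.425 3.385 -3.306
v 3.334 3.164 -3.151
v 3.369 2.931 -2.992
v 3.523 2.732 -2.858
v 3.765 2.606 -2.778
v 4.048 2.579 -2.766
v -1.955 -1.673 1.903
v -1.211 -1.723 1.932
v -2.049 -2.757 2.428
v -1.305 -2.807 2.457
v -1.662 -2.311 2.886
v -1.604 -1.642 2.561
v -1.656 -2.838 1.799
v -1.598 -2.169 1.474
v -1.026 -2.444 1.867
v -1.03 -2.118 2.539
v -2.23 -2.362 1.821
v -2.234 -2.036 2.493
v -3.452 -1.999 3.049
v -3.019 -2.357 2.32
v -2.028 -2.441 4.111
v -2.876 -1.808 2.357
v -2.953 -1.332 2.658
v -3.221 -1.111 3.108
v -3.576 -1.229 3.536
v -3.884 -1.641 3.777
v -4.027 -2.191 3.741
v -3.95 -2.667 3.439
v -3.683 -2.888 2.989
v -3.327 -2.77 2.562
v 0.746 -1.991 -0.002
v 1.293 -2.346 -0.33
v 0.814 -3.149 1.362
v 1.436 -2.154 -0.175
v 1.474 -1.938 0.006
v 1.401 -1.73 0.187
v 1.228 -1.562 0.338
v 0.982 -1.459 0.438
v 0.7 -1.437 0.471
v 0.425 -1.499 0.432
v 0.199 -1.637 0.327
v 0.055 -1.828 0.172
v 0.018 -2.044 -0.01
v 0.09 -2.252 -0.19
v 0.263 -2.42 -0.342
v 0.509 -2.523 -0.442
v 0.791 -2.545 -0.475
v 1.066 -2.483 -0.436
v -1.473 -4.428 2.156
v -1.273 -4.095 1.586
v -0.747 -3.412 3.004
v -1.736 -3.919 1.771
v -2.044 -4.042 2.182
v -2.018 -4.39 2.577
v -1.673 -4.761 2.726
v -1.211 -4.937 2.541
v -0.902 -4.815 2.13
v -0.928 -4.466 1.735
f 2 1 4
f 2 4 3
f 4 1 5
f 4 5 3
f 5 1 6
f 5 6 3
f 6 1 7
f 6 7 3
f 7 1 8
f 7 8 3
f 8 1 9
f 8 9 3
f 9 1 10
f 9 10 3
f 10 1 11
f 10 11 3
f 11 1 12
f 11 12 3
f 12 1 13
f 12 13 3
f 13 1 14
f 13 14 3
f 14 1 15
f 14 15 3
f 15 1 16
f 15 16 3
f 16 1 2
f 16 2 3
f 17 28 22
f 17 22 18
f 17 18 24
f 17 24 27
f 17 27 28
f 18 22 26
f 22 28 21
f 28 27 19
f 27 24 23
f 24 18 25
f 20 26 21
f 20 21 19
f 20 19 23
f 20 23 25
f 20 25 26
f 21 26 22
f 19 21 28
f 23 19 27
f 25 23 24
f 26 25 18
f 30 29 32
f 30 32 31
f 32 29 33
f 32 33 31
f 33 29 34
f 33 34 31
f 34 29 35
f 34 35 31
f 35 29 36
f 35 36 31
f 36 29 37
f 36 37 31
f 37 29 38
f 37 38 31
f 38 29 39
f 38 39 31
f 39 29 40
f 39 40 31
f 40 29 30
f 40 30 31
f 42 41 44
f 42 44 43
f 44 41 45
f 44 45 43
f 45 41 46
f 45 46 43
f 46 41 47
f 46 47 43
f 47 41 48
f 47 48 43
f 48 41 49
f 48 49 43
f 49 41 50
f 49 50 43
f 50 41 51
f 50 51 43
f 51 41 52
f 51 52 43
f 52 41 53
f 52 53 43
f 53 41 54
f 53 54 43
f 54 41 55
f 54 55 43
f 55 41 56
f 55 56 43
f 56 41 57
f 56 57 43
f 57 41 58
f 57 58 43
f 58 41 42
f 58 42 43
f 60 59 62
f 60 62 61
f 62 59 63
f 62 63 61
f 63 59 64
f 63 64 61
f 64 59 65
f 64 65 61
f 65 59 66
f 65 66 61
f 66 59 67
f 66 67 61
f 67 59 68
f 67 68 61
f 68 59 60
f 68 60 61

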